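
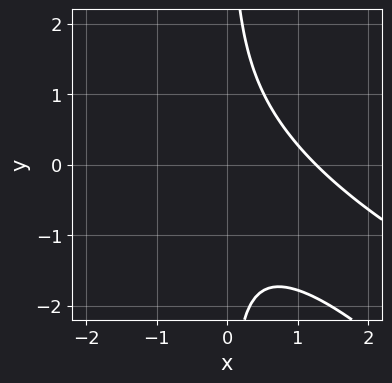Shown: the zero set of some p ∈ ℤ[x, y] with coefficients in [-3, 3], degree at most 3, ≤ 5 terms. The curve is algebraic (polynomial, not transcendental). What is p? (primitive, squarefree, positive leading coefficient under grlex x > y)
(a) The degree is 3 — no degree-2 curve has this shape.
(b) Observable constraints: it misses every integer gridline on the y-axis.
(c) These observations pin down the coefficients.

x^3 + 3*x^2*y + 2*x*y^2 - 2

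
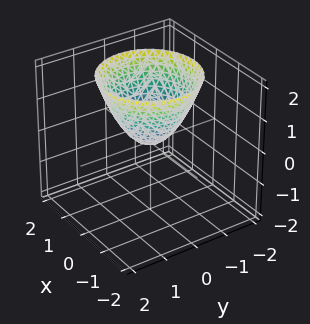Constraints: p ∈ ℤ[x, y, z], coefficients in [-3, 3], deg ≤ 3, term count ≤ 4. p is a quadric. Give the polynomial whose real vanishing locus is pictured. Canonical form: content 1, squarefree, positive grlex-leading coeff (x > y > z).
deg p = 2.
Symmetry: the surface is invariant under rotation about z: p = q(x² + y², z).
Checking where it meets the axes: it meets the y-axis at y = 0 (among the integer gridlines); a circular section at z = 2 has radius between 1 and 2.
These observations pin down the coefficients.

x^2 + y^2 - z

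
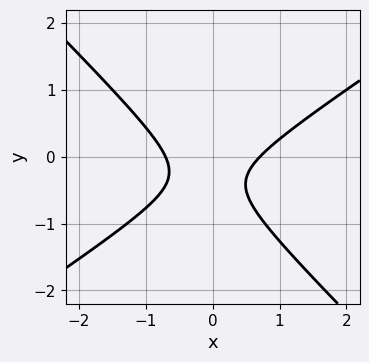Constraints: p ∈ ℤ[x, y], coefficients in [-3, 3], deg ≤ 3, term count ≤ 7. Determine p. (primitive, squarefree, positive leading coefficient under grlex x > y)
First, degree: the shape is more complex than any degree-1 curve, so deg p = 2.
Then, reading off the gridlines: it misses every integer gridline on the y-axis.
Finally, together with the visible shape, these determine p as stated.

2*x^2 - x*y - 3*y^2 - 2*y - 1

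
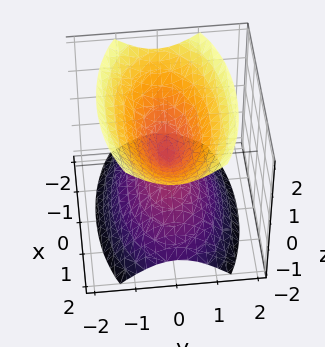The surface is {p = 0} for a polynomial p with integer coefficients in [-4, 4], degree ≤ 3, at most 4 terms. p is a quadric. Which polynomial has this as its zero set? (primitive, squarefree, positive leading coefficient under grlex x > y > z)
1. There are 2 components. They look like related sheets of one shape, so recover p as a whole.
2. deg p = 2. Two nappes meeting at a single point; a quadric.
3. Symmetries: it's symmetric under x → −x, forcing even powers of x; the z ↦ −z reflection is a symmetry, so z appears only in even powers; it's symmetric under y → −y, forcing even powers of y.
4. Observable constraints: it meets the y-axis at y = 0 (among the integer gridlines); it crosses the x-axis at the gridline x = 0; one z-axis crossing is at z = 0.
5. Together with the visible shape, these determine p as stated.

x^2 + 3*y^2 - 2*z^2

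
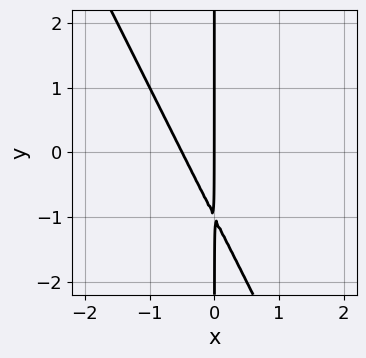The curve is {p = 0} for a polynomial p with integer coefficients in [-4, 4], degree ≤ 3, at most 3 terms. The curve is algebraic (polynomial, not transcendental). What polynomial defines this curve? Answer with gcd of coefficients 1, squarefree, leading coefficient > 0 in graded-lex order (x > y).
2*x^2 + x*y + x

1. The degree is 2 — a generic line meets the curve in up to 2 points.
2. Observable constraints: the visible y-axis segment lies entirely on the curve; one x-axis crossing is at x = 0.
3. These observations pin down the coefficients.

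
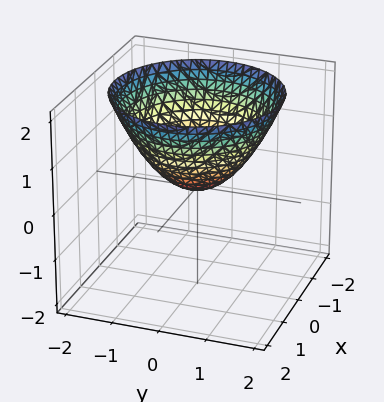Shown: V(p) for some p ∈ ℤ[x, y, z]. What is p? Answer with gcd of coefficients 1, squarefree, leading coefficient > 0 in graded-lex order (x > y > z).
2*x^2 + 2*y^2 - 3*z

1. Degree: a paraboloid; a quadric, so deg p = 2.
2. Symmetries: rotational symmetry about the z-axis ⇒ p depends on x, y only through x² + y².
3. Reading off the gridlines: it crosses the z-axis at the gridline z = 0; it meets the y-axis at y = 0 (among the integer gridlines).
4. Solving for integer coefficients yields p as stated.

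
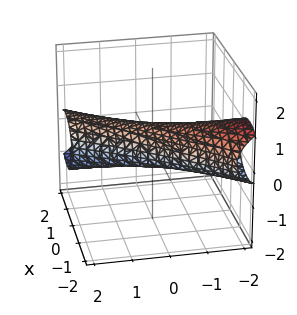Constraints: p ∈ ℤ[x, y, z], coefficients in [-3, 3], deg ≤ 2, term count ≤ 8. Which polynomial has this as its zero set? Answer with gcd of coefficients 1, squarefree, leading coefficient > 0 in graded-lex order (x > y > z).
2*x^2 - 3*x*y + y^2 + y*z + 3*z^2 - 1

1. The degree is 2 — the shape is more complex than any degree-1 surface.
2. Reading off the gridlines: the y-axis gridline crossings are at y ∈ {-1, 1}.
3. These observations pin down the coefficients.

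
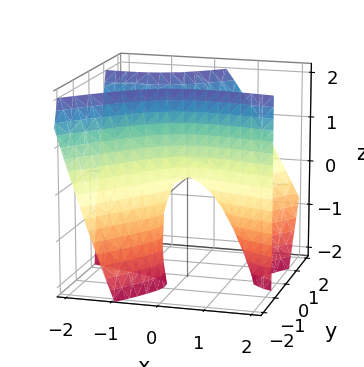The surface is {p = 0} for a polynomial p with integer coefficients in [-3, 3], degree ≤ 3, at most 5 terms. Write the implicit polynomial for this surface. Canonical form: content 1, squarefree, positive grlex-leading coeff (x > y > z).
x^2 + 3*x*y - 3*y^2 + 2*y*z + z

(a) Degree: the shape is more complex than any degree-1 surface, so deg p = 2.
(b) From the axis intercepts and sections: one z-axis crossing is at z = 0; it crosses the y-axis at the gridline y = 0; it crosses the x-axis at the gridline x = 0.
(c) Together with the visible shape, these determine p as stated.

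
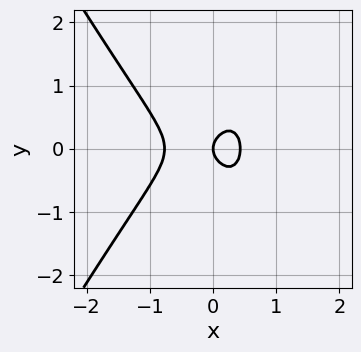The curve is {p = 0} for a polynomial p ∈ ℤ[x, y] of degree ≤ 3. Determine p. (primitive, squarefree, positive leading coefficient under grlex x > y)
(a) Degree: a generic line meets the curve in up to 3 points, so deg p = 3.
(b) Symmetries: the y ↦ −y reflection is a symmetry, so y appears only in even powers.
(c) Observable constraints: it meets the x-axis at x = 0 (among the integer gridlines); one y-axis crossing is at y = 0.
(d) Solving for integer coefficients yields p as stated.

3*x^3 - x*y^2 + x^2 + 2*y^2 - x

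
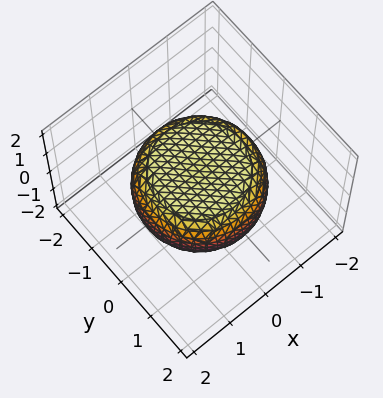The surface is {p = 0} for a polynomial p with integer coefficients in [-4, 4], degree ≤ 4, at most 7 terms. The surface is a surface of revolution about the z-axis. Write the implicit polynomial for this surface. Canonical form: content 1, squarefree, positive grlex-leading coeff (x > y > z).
First, deg p = 4.
Next, symmetries: every cross-section ⟂ z is a circle, so x, y appear only via x² + y².
Next, from the axis intercepts and sections: a circular section at z = 0 has radius between 1 and 2.
Finally, assembling these constraints gives the stated polynomial.

x^4 + 2*x^2*y^2 + y^4 - x^2 - y^2 + 3*z^2 - 2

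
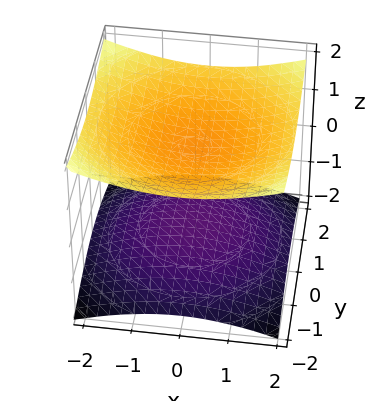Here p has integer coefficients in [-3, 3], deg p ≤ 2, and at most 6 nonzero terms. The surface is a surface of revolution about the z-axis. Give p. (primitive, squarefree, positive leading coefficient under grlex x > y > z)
x^2 + y^2 - 3*z^2 + 3

1. I count 2 distinct pieces. They look like related sheets of one shape, so recover p as a whole.
2. deg p = 2. No degree-1 surface has this shape.
3. Symmetries: every cross-section ⟂ z is a circle, so x, y appear only via x² + y².
4. Reading off the gridlines: no x-intercept at any integer in the box; no y-intercept at any integer in the box; the z-axis gridline crossings are at z ∈ {-1, 1}.
5. These observations pin down the coefficients.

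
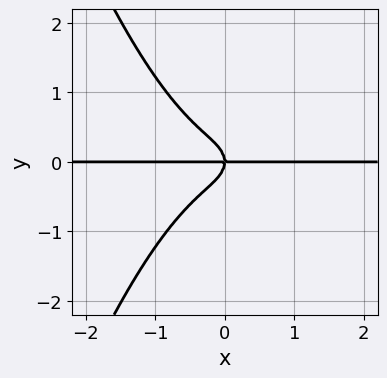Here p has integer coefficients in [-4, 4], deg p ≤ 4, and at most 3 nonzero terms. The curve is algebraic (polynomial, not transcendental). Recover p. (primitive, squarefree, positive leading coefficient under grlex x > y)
(a) deg p = 4. No degree-3 curve has this shape.
(b) From the axis intercepts and sections: every point of the x-axis in the box is on the curve; it crosses the y-axis at the gridline y = 0.
(c) Assembling these constraints gives the stated polynomial.

2*x^3*y + 2*y^3 + x*y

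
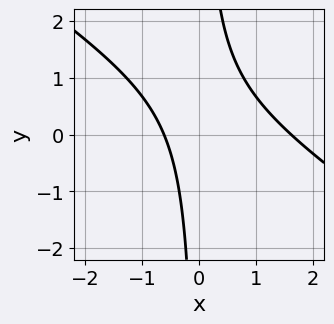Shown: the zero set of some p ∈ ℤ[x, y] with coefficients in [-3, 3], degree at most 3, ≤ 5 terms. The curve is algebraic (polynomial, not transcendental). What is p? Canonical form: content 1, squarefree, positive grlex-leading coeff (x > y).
2*x^2 + 3*x*y - 2*x - 2

Degree: the shape is more complex than any degree-1 curve, so deg p = 2.
Reading off the gridlines: no y-intercept at any integer in the box.
These observations pin down the coefficients.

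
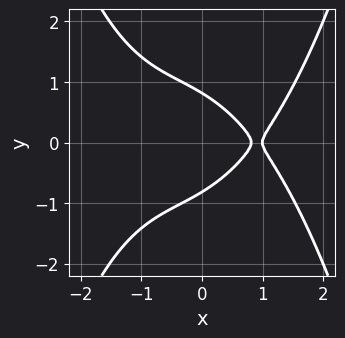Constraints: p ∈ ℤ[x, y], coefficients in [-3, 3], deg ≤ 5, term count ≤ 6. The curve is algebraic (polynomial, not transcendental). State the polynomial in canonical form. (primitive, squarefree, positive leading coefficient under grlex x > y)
x^4 - 3*y^2 - 3*x + 2

First, degree: no degree-3 curve has this shape, so deg p = 4.
Next, symmetries: mirror symmetry y ↦ −y ⇒ only even powers of y.
Next, from the axis intercepts and sections: one x-axis crossing is at x = 1.
Finally, fitting integer coefficients to these (and the overall shape) gives p.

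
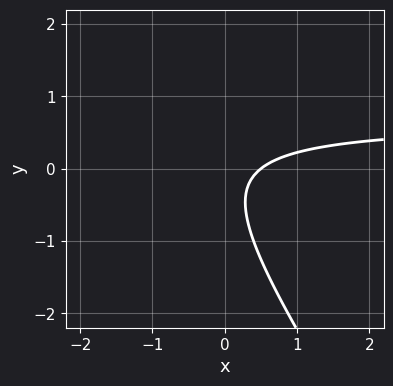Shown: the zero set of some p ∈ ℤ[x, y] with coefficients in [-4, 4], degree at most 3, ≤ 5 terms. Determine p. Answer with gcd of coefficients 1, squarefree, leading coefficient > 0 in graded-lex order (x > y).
Degree: a generic line meets the curve in up to 2 points, so deg p = 2.
Observable constraints: the curve avoids every integer y-axis point in the box.
Fitting integer coefficients to these (and the overall shape) gives p.

3*x*y + 2*y^2 - 2*x + y + 1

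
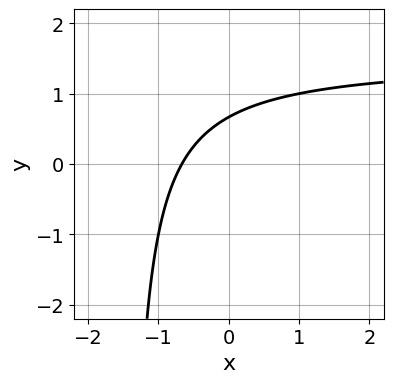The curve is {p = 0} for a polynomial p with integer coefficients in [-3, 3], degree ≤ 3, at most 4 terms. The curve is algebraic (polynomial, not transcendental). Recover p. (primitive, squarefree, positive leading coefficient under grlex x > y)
2*x*y - 3*x + 3*y - 2

1. deg p = 2. The shape is more complex than any degree-1 curve.
2. Putting this together gives p.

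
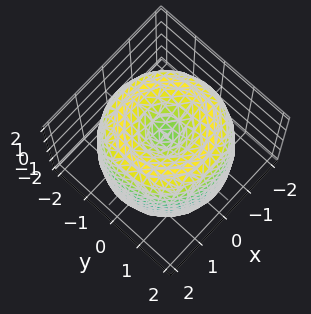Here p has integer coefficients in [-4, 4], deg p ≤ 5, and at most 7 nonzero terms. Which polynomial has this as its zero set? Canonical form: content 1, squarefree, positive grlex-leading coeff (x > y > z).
x^4 + 2*x^2*y^2 + y^4 - 3*x^2 - 3*y^2 + z^2 - 1

(a) The degree is 4 — a generic line meets the surface in up to 4 points.
(b) Symmetries: the z-axis is an axis of rotation, so x and y enter only as x² + y².
(c) Against the integer gridlines: the z-axis gridline crossings are at z ∈ {-1, 1}; a circular section at z = -1 has radius between 1 and 2.
(d) Assembling these constraints gives the stated polynomial.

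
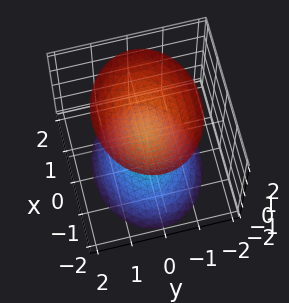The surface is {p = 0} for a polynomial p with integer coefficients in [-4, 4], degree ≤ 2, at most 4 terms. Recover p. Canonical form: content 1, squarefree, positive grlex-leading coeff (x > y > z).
First, I count 2 distinct pieces. They look like related sheets of one shape, so recover p as a whole.
Then, the degree is 2 — two separate bowl-shaped sheets opening away from each other; a quadric.
Then, symmetries: mirror symmetry z ↦ −z ⇒ only even powers of z; it's symmetric under y → −y, forcing even powers of y; it's symmetric under x → −x, forcing even powers of x.
Then, observable constraints: no y-intercept at any integer in the box; no x-intercept at any integer in the box; the z-axis gridline crossings are at z ∈ {-1, 1}.
Finally, these observations pin down the coefficients.

2*x^2 + 3*y^2 - 2*z^2 + 2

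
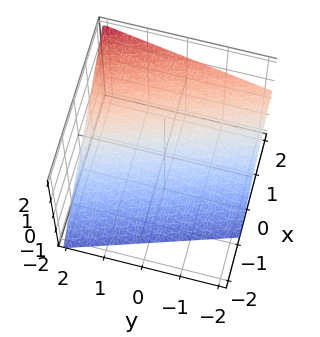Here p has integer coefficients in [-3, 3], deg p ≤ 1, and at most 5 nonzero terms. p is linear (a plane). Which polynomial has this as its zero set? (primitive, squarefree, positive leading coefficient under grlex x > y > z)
3*x + y - 3*z - 2

1. Degree: every cross-section is a straight line — this is a plane, so deg p = 1.
2. Reading off the gridlines: one y-axis crossing is at y = 2.
3. Putting this together gives p.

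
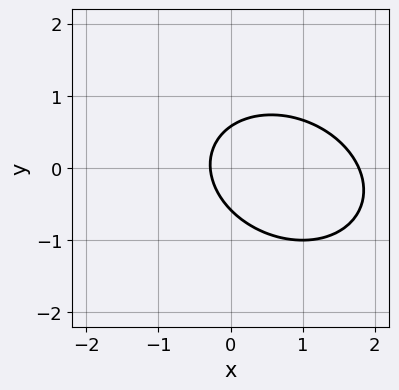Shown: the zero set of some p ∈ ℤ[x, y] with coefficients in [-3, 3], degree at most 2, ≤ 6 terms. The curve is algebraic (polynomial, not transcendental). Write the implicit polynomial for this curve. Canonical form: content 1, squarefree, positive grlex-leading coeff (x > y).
2*x^2 + x*y + 3*y^2 - 3*x - 1

1. deg p = 2. A generic line meets the curve in up to 2 points.
2. Putting this together gives p.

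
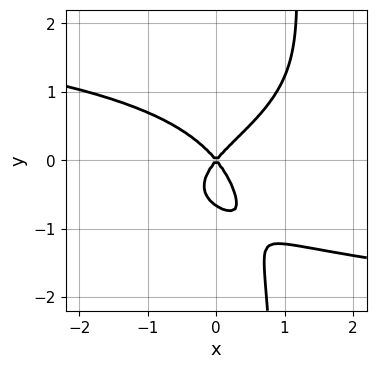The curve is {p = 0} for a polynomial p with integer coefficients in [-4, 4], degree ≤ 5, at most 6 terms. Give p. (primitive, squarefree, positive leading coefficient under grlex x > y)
3*x*y^3 - 3*y^3 + 3*x^2 - 2*y^2

First, deg p = 4.
Next, against the integer gridlines: it crosses the y-axis at the gridline y = 0; it crosses the x-axis at the gridline x = 0.
Finally, together with the visible shape, these determine p as stated.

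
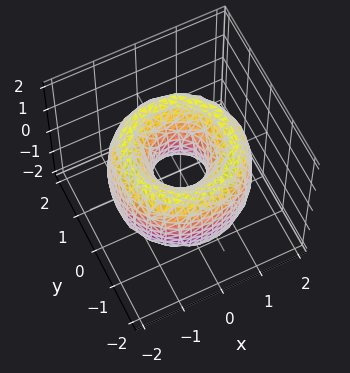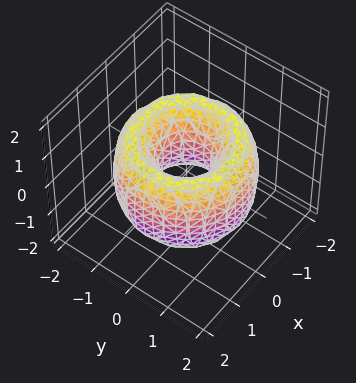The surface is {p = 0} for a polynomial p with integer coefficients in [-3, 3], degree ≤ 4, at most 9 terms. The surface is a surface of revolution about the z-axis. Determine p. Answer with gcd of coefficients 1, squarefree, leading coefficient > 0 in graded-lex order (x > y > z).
x^4 + 2*x^2*y^2 + y^4 - 3*x^2 - 3*y^2 + z^2 + 1

Degree: the shape is more complex than any degree-3 surface, so deg p = 4.
Symmetry: the z-axis is an axis of rotation, so x and y enter only as x² + y².
From the axis intercepts and sections: a circular section at z = 1 has radius exactly 1; no z-intercept at any integer in the box.
Fitting integer coefficients to these (and the overall shape) gives p.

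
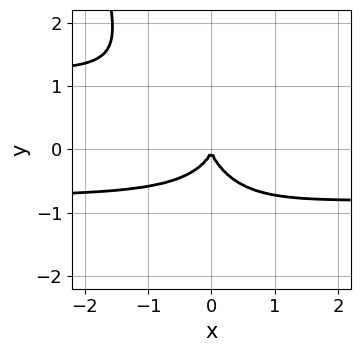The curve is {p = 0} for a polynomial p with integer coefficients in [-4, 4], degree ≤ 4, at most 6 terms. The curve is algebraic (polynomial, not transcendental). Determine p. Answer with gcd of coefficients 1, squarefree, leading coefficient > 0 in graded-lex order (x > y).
First, the degree is 4 — no degree-3 curve has this shape.
Next, from the axis intercepts and sections: it meets the x-axis at x = 0 (among the integer gridlines); it meets the y-axis at y = 0 (among the integer gridlines).
Finally, together with the visible shape, these determine p as stated.

2*x^2*y^2 - x^2*y - x*y^2 - 2*y^3 - 2*x^2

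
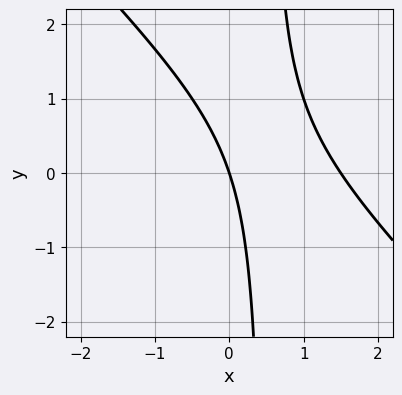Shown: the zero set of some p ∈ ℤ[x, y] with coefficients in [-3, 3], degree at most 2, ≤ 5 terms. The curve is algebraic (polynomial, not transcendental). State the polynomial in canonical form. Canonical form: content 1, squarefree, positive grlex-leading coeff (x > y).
2*x^2 + 2*x*y - 3*x - y

1. deg p = 2. The shape is more complex than any degree-1 curve.
2. Reading off the gridlines: it meets the y-axis at y = 0 (among the integer gridlines); one x-axis crossing is at x = 0.
3. Fitting integer coefficients to these (and the overall shape) gives p.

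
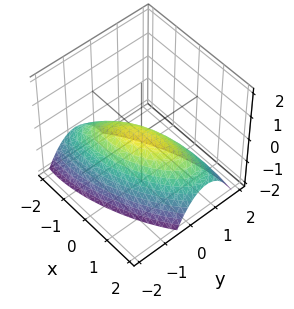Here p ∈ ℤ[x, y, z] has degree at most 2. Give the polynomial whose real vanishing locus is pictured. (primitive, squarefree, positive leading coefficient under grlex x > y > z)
1. Degree: the shape is more complex than any degree-1 surface, so deg p = 2.
2. Observable constraints: one z-axis crossing is at z = 0; it crosses the x-axis at the gridline x = 0; it meets the y-axis at y = 0 (among the integer gridlines).
3. Solving for integer coefficients yields p as stated.

x^2 - 2*x*y + 3*y^2 + 3*z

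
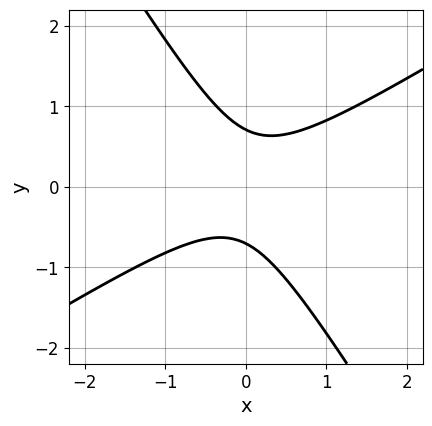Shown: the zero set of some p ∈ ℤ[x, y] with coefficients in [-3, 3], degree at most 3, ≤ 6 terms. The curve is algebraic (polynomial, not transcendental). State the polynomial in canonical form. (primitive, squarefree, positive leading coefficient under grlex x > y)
(a) Degree: no degree-1 curve has this shape, so deg p = 2.
(b) Checking where it meets the axes: it misses every integer gridline on the x-axis.
(c) Together with the visible shape, these determine p as stated.

2*x^2 - 2*x*y - 2*y^2 + 1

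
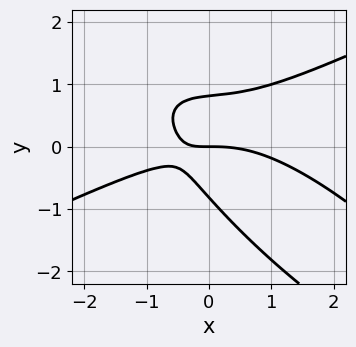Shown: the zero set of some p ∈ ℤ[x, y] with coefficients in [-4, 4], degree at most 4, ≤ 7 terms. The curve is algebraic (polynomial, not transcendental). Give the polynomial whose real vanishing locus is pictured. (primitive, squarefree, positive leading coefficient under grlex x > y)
x^3 - 3*x*y^2 - 3*y^3 + 3*x*y + 2*y

Degree: no degree-2 curve has this shape, so deg p = 3.
From the axis intercepts and sections: it crosses the y-axis at the gridline y = 0; one x-axis crossing is at x = 0.
These observations pin down the coefficients.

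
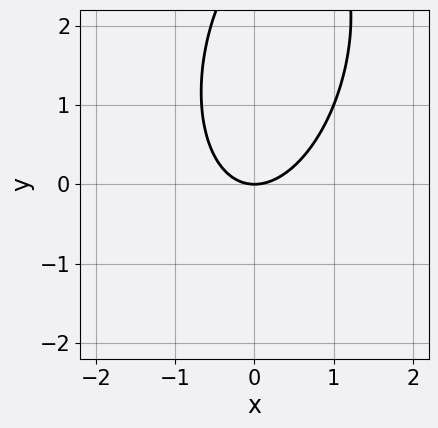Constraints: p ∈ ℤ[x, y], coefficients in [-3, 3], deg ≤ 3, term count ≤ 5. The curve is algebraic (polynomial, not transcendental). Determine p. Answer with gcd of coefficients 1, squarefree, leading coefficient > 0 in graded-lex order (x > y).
3*x^2 - x*y + y^2 - 3*y

(a) Degree: a generic line meets the curve in up to 2 points, so deg p = 2.
(b) Observable constraints: it meets the y-axis at y = 0 (among the integer gridlines); one x-axis crossing is at x = 0.
(c) The integer polynomial consistent with all of this is the stated p.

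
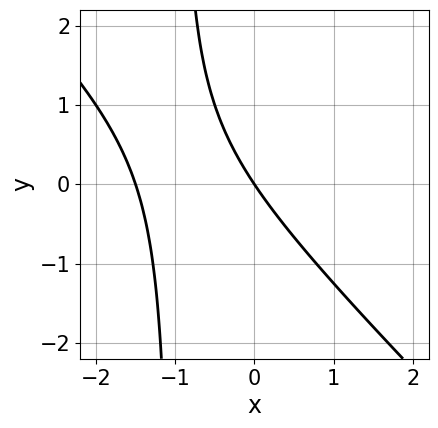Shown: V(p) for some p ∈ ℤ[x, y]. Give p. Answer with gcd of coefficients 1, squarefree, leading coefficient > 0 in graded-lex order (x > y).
(a) The degree is 2 — no degree-1 curve has this shape.
(b) Against the integer gridlines: one y-axis crossing is at y = 0; it meets the x-axis at x = 0 (among the integer gridlines).
(c) Together with the visible shape, these determine p as stated.

2*x^2 + 2*x*y + 3*x + 2*y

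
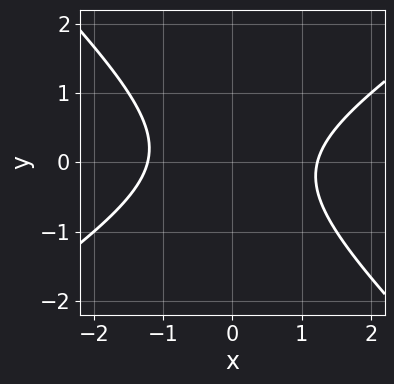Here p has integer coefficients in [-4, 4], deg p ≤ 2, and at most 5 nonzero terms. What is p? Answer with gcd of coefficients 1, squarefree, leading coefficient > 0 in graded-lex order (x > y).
First, the degree is 2 — no degree-1 curve has this shape.
Then, observable constraints: no y-intercept at any integer in the box.
Finally, solving for integer coefficients yields p as stated.

2*x^2 - x*y - 3*y^2 - 3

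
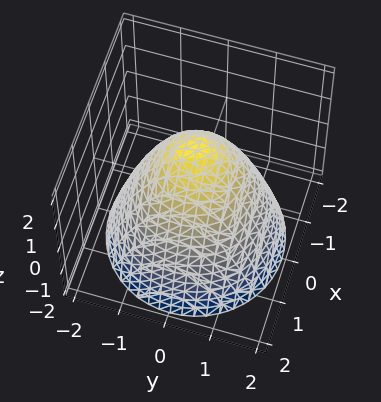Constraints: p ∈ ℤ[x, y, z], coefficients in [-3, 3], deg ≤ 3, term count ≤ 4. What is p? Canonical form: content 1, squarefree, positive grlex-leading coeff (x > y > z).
2*x^2 + 2*y^2 + 2*z - 3

The degree is 2 — no degree-1 surface has this shape.
Symmetries: every cross-section ⟂ z is a circle, so x, y appear only via x² + y².
From the visible intercepts: a circular section at z = 1 has radius between 0 and 1.
Assembling these constraints gives the stated polynomial.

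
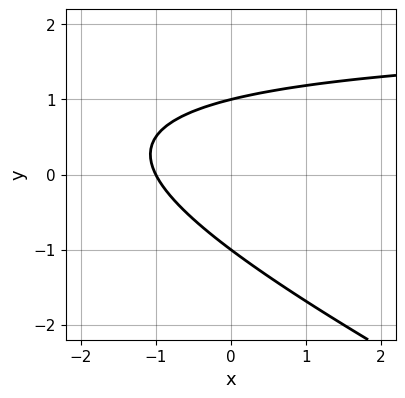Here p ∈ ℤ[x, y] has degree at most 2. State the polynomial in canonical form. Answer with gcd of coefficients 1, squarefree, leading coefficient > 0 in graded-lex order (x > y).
x*y + 2*y^2 - 2*x - 2

First, degree: no degree-1 curve has this shape, so deg p = 2.
Then, observable constraints: the y-axis gridline crossings are at y ∈ {-1, 1}; it meets the x-axis at x = -1 (among the integer gridlines).
Finally, solving for integer coefficients yields p as stated.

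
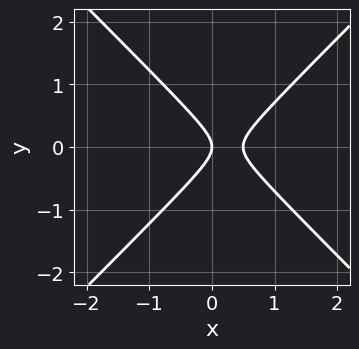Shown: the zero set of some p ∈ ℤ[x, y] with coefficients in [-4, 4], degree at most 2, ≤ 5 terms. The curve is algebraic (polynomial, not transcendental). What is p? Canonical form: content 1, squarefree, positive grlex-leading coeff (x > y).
deg p = 2. A generic line meets the curve in up to 2 points.
Symmetries: it's symmetric under y → −y, forcing even powers of y.
Checking where it meets the axes: one x-axis crossing is at x = 0; it meets the y-axis at y = 0 (among the integer gridlines).
Assembling these constraints gives the stated polynomial.

2*x^2 - 2*y^2 - x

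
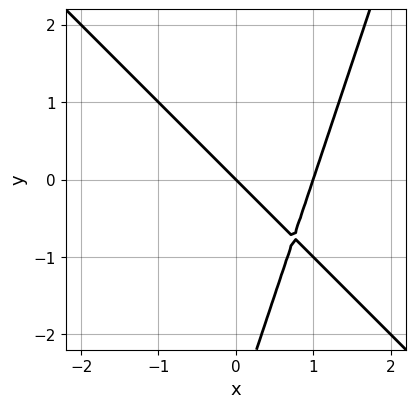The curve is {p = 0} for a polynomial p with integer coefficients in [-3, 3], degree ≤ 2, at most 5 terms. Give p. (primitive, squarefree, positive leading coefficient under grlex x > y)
3*x^2 + 2*x*y - y^2 - 3*x - 3*y

Degree: no degree-1 curve has this shape, so deg p = 2.
From the visible intercepts: among the integer gridlines, it crosses the x-axis at x ∈ {0, 1}; it crosses the y-axis at the gridline y = 0.
Matching integer coefficients to the picture gives p.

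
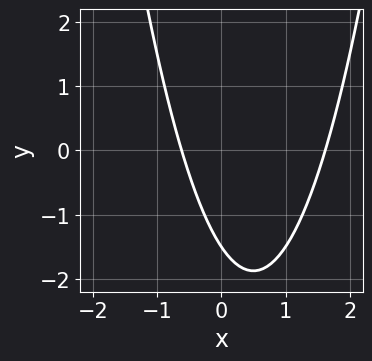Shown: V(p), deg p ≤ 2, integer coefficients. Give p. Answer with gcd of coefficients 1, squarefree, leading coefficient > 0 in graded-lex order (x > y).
3*x^2 - 3*x - 2*y - 3

First, degree: no degree-1 curve has this shape, so deg p = 2.
Finally, putting this together gives p.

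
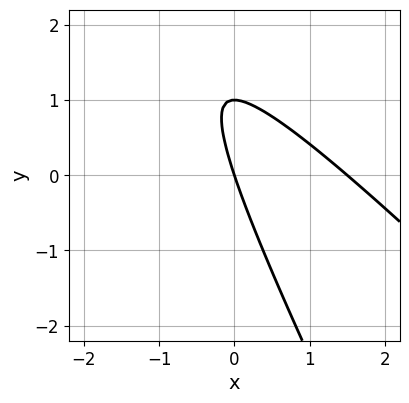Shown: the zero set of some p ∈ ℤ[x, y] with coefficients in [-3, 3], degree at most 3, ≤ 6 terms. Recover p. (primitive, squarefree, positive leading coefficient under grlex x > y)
Degree: the shape is more complex than any degree-1 curve, so deg p = 2.
Checking where it meets the axes: among the integer gridlines, it crosses the y-axis at y ∈ {0, 1}; it meets the x-axis at x = 0 (among the integer gridlines).
Solving for integer coefficients yields p as stated.

2*x^2 + 3*x*y + y^2 - 3*x - y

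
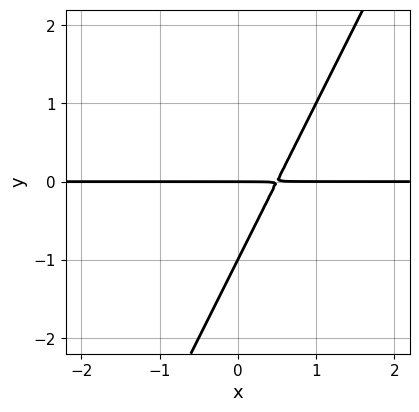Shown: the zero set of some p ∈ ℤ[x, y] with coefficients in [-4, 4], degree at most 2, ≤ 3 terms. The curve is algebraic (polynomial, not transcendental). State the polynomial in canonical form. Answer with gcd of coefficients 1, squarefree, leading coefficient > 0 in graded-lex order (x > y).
First, the degree is 2 — no degree-1 curve has this shape.
Next, reading off the gridlines: every point of the x-axis in the box is on the curve; among the integer gridlines, it crosses the y-axis at y ∈ {-1, 0}.
Finally, fitting integer coefficients to these (and the overall shape) gives p.

2*x*y - y^2 - y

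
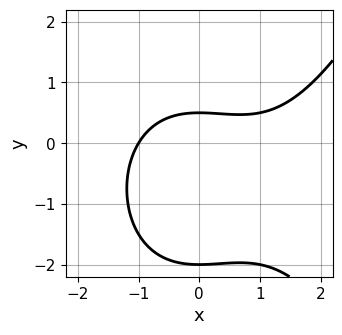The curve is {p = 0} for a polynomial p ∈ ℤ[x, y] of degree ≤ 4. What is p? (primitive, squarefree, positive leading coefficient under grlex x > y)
x^3 - x^2 - 2*y^2 - 3*y + 2

1. deg p = 3. The shape is more complex than any degree-2 curve.
2. Observable constraints: it crosses the y-axis at the gridline y = -2; it meets the x-axis at x = -1 (among the integer gridlines).
3. Fitting integer coefficients to these (and the overall shape) gives p.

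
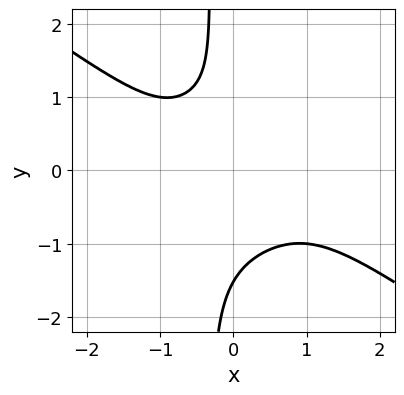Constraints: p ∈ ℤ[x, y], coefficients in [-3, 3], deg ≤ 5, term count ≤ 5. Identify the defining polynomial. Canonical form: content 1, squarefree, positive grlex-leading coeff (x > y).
x^4 + 3*x*y^3 + y^3 - y + 2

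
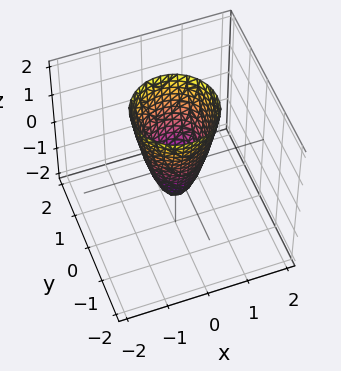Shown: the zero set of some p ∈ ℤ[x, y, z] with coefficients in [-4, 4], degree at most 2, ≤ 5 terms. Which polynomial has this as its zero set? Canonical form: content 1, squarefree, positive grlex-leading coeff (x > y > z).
3*x^2 + 3*y^2 - z - 1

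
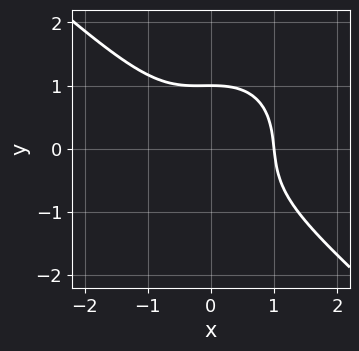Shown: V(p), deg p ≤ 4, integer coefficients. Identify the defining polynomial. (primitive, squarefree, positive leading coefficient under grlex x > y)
1. The degree is 3 — a generic line meets the curve in up to 3 points.
2. From the visible intercepts: it crosses the y-axis at the gridline y = 1; it meets the x-axis at x = 1 (among the integer gridlines).
3. Matching integer coefficients to the picture gives p.

3*x^3 + x^2*y + 3*y^3 - 3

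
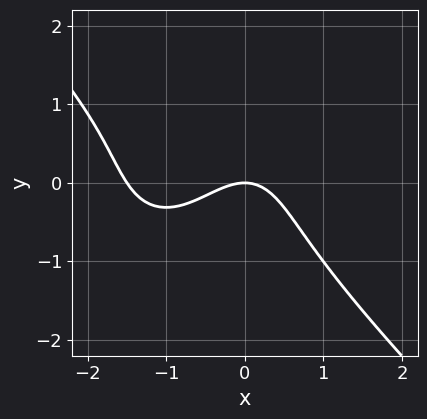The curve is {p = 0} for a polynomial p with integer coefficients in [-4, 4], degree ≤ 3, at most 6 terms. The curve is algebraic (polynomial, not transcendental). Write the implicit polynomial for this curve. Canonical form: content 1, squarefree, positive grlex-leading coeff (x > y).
First, the degree is 3 — a generic line meets the curve in up to 3 points.
Then, observable constraints: it meets the y-axis at y = 0 (among the integer gridlines); it crosses the x-axis at the gridline x = 0.
Finally, fitting integer coefficients to these (and the overall shape) gives p.

2*x^3 + 2*y^3 + 3*x^2 + 3*y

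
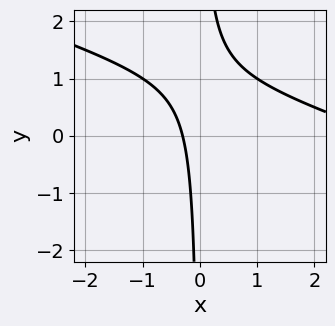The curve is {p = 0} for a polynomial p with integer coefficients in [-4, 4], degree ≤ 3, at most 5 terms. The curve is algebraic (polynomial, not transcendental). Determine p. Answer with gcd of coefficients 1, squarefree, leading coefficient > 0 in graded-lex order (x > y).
First, degree: no degree-1 curve has this shape, so deg p = 2.
Then, observable constraints: no y-intercept at any integer in the box.
Finally, these observations pin down the coefficients.

x^2 + 3*x*y - 3*x - 1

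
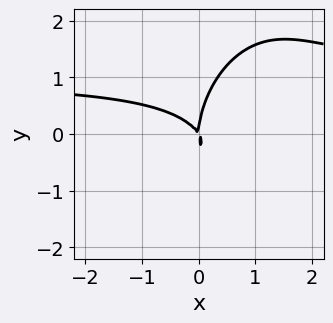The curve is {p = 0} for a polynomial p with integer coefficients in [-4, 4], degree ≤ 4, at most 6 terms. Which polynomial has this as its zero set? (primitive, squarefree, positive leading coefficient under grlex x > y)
3*x^2*y - x*y^2 + y^3 - 3*x^2 - 2*x*y

1. deg p = 3. A generic line meets the curve in up to 3 points.
2. From the axis intercepts and sections: it crosses the y-axis at the gridline y = 0; one x-axis crossing is at x = 0.
3. Together with the visible shape, these determine p as stated.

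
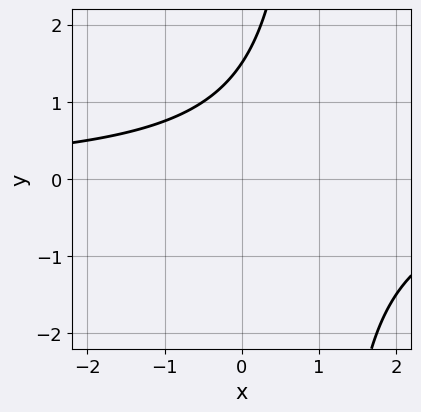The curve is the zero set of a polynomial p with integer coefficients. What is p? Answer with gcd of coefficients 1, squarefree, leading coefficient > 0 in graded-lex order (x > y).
2*x*y - 2*y + 3

(a) The degree is 2 — no degree-1 curve has this shape.
(b) Checking where it meets the axes: the curve avoids every integer x-axis point in the box.
(c) Putting this together gives p.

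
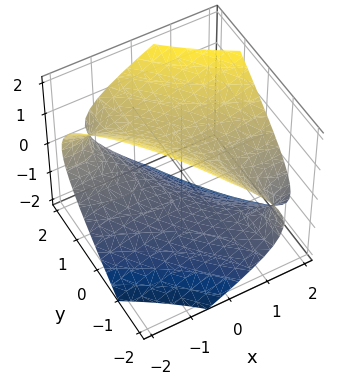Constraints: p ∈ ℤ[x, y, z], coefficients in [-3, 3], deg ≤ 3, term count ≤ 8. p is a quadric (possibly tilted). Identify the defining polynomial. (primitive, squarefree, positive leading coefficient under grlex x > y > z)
x^2 + 3*x*y - x*z + y^2 - 2*z^2 + 2

1. deg p = 2. A generic line meets the surface in up to 2 points.
2. From the visible intercepts: the surface avoids every integer x-axis point in the box; the z-axis gridline crossings are at z ∈ {-1, 1}; the surface avoids every integer y-axis point in the box.
3. Fitting integer coefficients to these (and the overall shape) gives p.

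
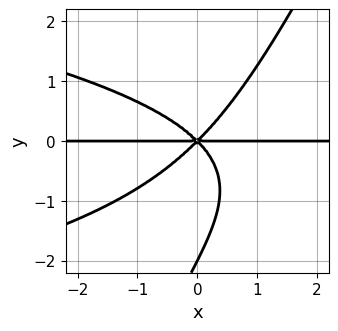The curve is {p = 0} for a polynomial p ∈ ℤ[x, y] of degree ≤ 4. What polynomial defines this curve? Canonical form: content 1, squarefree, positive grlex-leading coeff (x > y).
First, deg p = 4. The shape is more complex than any degree-3 curve.
Then, from the visible intercepts: among the integer gridlines, it crosses the y-axis at y ∈ {-2, 0}; every point of the x-axis in the box is on the curve.
Finally, the integer polynomial consistent with all of this is the stated p.

2*x*y^3 - y^4 + 2*x^2*y - 2*y^3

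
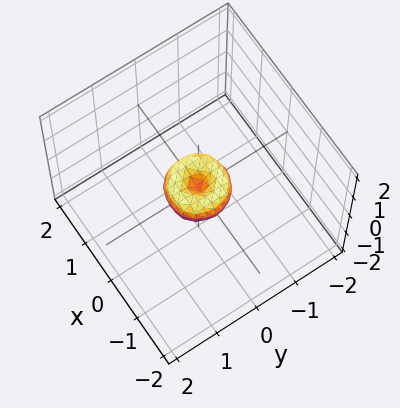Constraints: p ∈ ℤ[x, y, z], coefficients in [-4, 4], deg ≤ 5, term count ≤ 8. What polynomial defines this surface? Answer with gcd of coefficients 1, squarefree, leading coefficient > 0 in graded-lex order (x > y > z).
2*x^4 + 4*x^2*y^2 + 2*y^4 - x^2 - y^2 + z^2

First, degree: the shape is more complex than any degree-3 surface, so deg p = 4.
Next, symmetries: rotational symmetry about the z-axis ⇒ p depends on x, y only through x² + y².
Then, against the integer gridlines: it meets the z-axis at z = 0 (among the integer gridlines); a circular section at z = 0 has radius between 0 and 1; it meets the y-axis at y = 0 (among the integer gridlines); it crosses the x-axis at the gridline x = 0.
Finally, together with the visible shape, these determine p as stated.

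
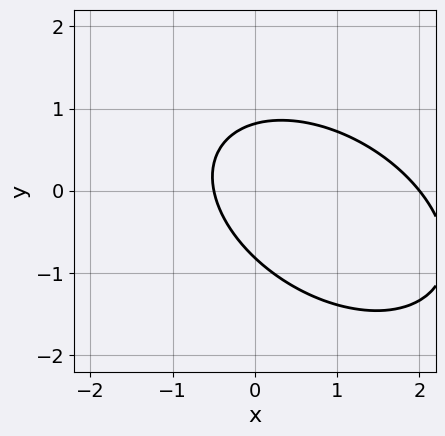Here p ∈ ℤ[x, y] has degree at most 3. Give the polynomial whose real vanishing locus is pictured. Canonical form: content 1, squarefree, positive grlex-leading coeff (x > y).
First, degree: the shape is more complex than any degree-1 curve, so deg p = 2.
Then, from the visible intercepts: one x-axis crossing is at x = 2.
Finally, together with the visible shape, these determine p as stated.

2*x^2 + 2*x*y + 3*y^2 - 3*x - 2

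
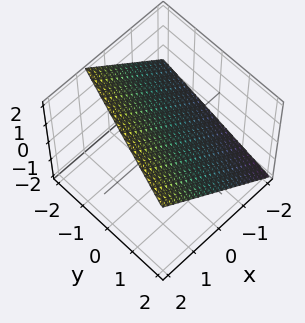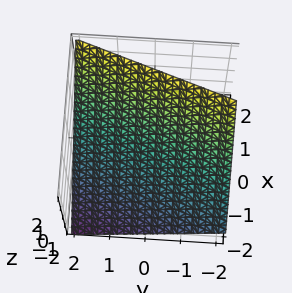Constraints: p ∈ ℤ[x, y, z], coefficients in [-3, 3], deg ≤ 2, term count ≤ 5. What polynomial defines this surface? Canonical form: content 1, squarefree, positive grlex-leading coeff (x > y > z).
3*x - y - 3*z + 2

1. Degree: the surface is flat (a plane), so deg p = 1.
2. Against the integer gridlines: one y-axis crossing is at y = 2.
3. The integer polynomial consistent with all of this is the stated p.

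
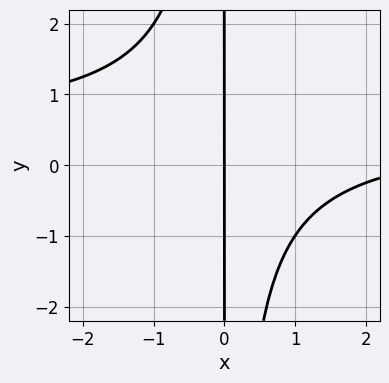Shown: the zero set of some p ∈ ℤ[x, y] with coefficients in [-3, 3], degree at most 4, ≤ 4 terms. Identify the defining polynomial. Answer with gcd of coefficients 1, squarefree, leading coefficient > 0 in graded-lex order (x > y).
2*x^2*y - x^2 + 3*x

deg p = 3. No degree-2 curve has this shape.
Checking where it meets the axes: it meets the x-axis at x = 0 (among the integer gridlines); every point of the y-axis in the box is on the curve.
Fitting integer coefficients to these (and the overall shape) gives p.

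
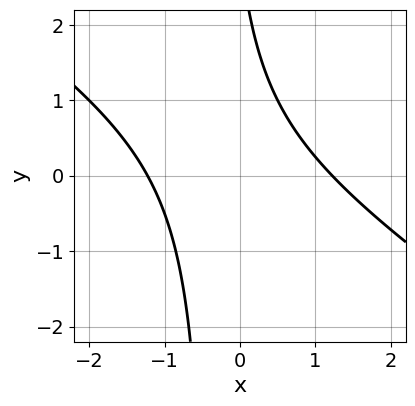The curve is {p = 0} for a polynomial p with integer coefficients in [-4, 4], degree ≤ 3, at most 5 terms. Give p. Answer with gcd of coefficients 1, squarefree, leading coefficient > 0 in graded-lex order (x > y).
(a) deg p = 2.
(b) Checking where it meets the axes: no y-intercept at any integer in the box.
(c) Together with the visible shape, these determine p as stated.

2*x^2 + 3*x*y + y - 3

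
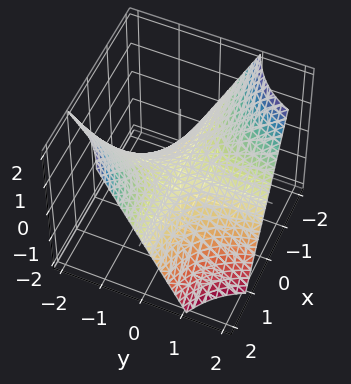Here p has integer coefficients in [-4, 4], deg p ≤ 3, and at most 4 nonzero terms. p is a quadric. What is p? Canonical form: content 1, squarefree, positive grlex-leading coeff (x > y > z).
deg p = 2. A hyperbolic paraboloid; a quadric.
Observable constraints: the visible x-axis segment lies entirely on the surface; one z-axis crossing is at z = 0.
Assembling these constraints gives the stated polynomial. Check: (0, 1, 0) on the y-axis lies on the surface, and p(0, 1, 0) = 0. ✓

x*y + z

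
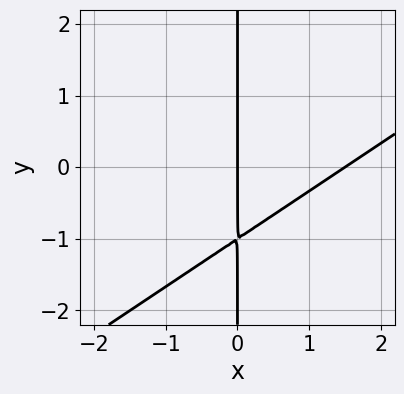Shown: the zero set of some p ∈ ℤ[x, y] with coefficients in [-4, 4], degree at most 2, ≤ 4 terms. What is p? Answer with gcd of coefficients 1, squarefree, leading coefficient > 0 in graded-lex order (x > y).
2*x^2 - 3*x*y - 3*x

1. deg p = 2.
2. Reading off the gridlines: every point of the y-axis in the box is on the curve; it meets the x-axis at x = 0 (among the integer gridlines).
3. These observations pin down the coefficients.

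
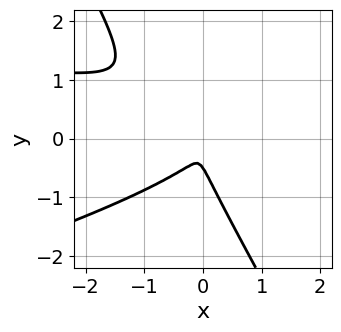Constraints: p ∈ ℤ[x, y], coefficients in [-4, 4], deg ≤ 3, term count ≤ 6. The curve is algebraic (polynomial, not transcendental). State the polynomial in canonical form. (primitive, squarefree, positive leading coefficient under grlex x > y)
(a) The degree is 3 — the shape is more complex than any degree-2 curve.
(b) Solving for integer coefficients yields p as stated.

x^2*y - 3*x*y^2 - 2*y^3 - 2*x^2 - y^2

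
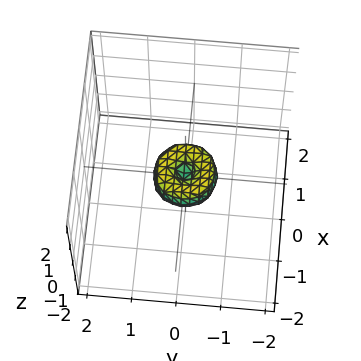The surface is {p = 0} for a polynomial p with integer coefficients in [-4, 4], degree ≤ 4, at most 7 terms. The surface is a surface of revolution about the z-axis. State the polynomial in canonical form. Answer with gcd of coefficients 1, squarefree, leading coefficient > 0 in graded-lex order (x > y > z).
1. Degree: the shape is more complex than any degree-3 surface, so deg p = 4.
2. Symmetries: the z-axis is an axis of rotation, so x and y enter only as x² + y².
3. Observable constraints: one z-axis crossing is at z = 0; a circular section at z = 0 has radius between 0 and 1; it crosses the x-axis at the gridline x = 0; one y-axis crossing is at y = 0.
4. Solving for integer coefficients yields p as stated.

2*x^4 + 4*x^2*y^2 + 2*y^4 - x^2 - y^2 + z^2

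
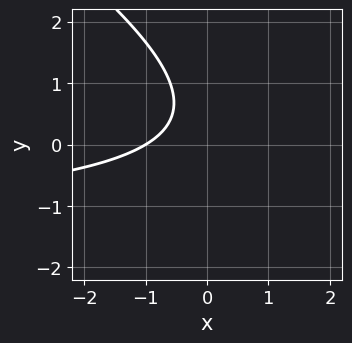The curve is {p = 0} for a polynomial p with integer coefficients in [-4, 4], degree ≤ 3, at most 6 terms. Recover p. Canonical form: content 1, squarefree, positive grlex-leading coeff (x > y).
2*x*y + 3*y^2 + 3*x - 3*y + 3

1. deg p = 2.
2. Against the integer gridlines: it misses every integer gridline on the y-axis; it crosses the x-axis at the gridline x = -1.
3. Matching integer coefficients to the picture gives p.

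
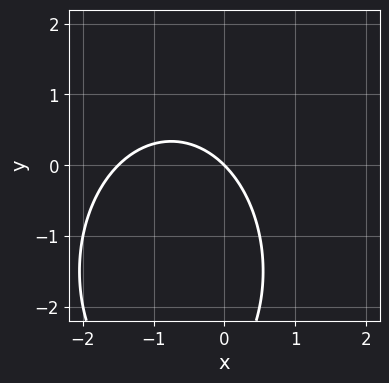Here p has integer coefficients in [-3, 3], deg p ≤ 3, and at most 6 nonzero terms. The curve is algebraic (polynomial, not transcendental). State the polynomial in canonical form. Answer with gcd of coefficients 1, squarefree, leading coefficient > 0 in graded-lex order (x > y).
2*x^2 + y^2 + 3*x + 3*y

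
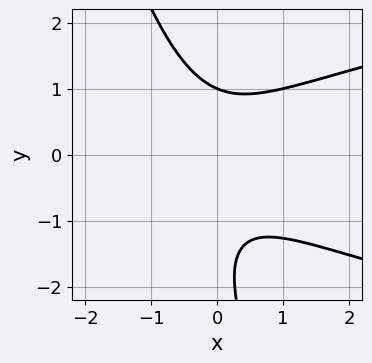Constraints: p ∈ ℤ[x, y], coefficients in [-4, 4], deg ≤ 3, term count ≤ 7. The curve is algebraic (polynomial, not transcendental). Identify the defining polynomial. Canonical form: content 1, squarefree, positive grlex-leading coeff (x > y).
3*x*y^2 + y^3 - 3*x^2 + 2*y^2 - 3

1. The degree is 3 — no degree-2 curve has this shape.
2. Observable constraints: it meets the y-axis at y = 1 (among the integer gridlines); the curve avoids every integer x-axis point in the box.
3. Together with the visible shape, these determine p as stated.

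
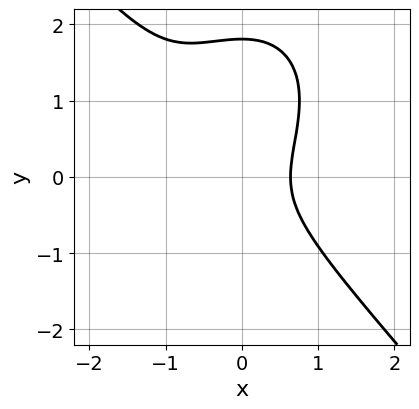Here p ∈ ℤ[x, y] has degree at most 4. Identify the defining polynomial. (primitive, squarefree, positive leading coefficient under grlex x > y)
deg p = 3.
Solving for integer coefficients yields p as stated.

3*x^3 + 2*y^3 + 3*x^2 - 3*y^2 - 2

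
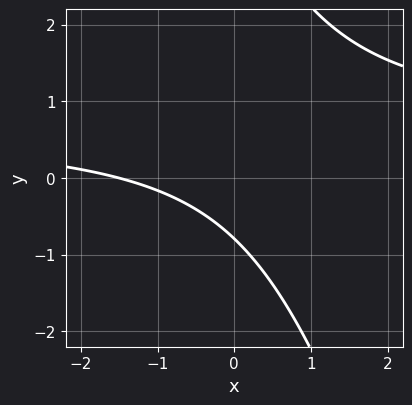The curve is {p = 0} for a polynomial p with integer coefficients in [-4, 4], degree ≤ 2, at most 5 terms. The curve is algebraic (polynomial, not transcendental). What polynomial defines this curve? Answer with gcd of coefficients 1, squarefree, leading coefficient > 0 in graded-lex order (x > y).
(a) deg p = 2. A generic line meets the curve in up to 2 points.
(b) Solving for integer coefficients yields p as stated.

3*x*y + y^2 - 2*x - 3*y - 3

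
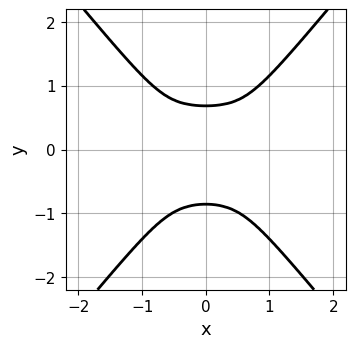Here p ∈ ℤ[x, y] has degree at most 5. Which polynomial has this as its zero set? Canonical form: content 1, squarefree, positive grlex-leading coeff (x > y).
2*x^4 + 3*x^2*y^2 - 3*y^4 - y^3 + 1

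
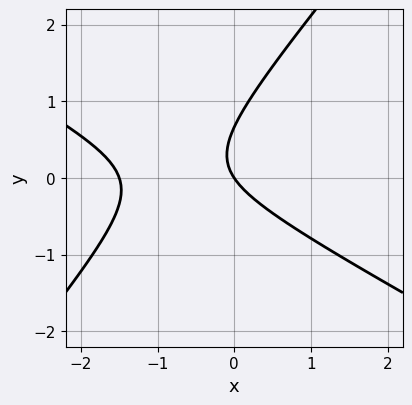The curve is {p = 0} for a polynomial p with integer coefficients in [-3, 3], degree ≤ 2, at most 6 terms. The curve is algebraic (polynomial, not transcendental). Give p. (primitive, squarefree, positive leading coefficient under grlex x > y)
2*x^2 + 2*x*y - 3*y^2 + 3*x + 2*y

1. Degree: no degree-1 curve has this shape, so deg p = 2.
2. Observable constraints: one y-axis crossing is at y = 0; it meets the x-axis at x = 0 (among the integer gridlines).
3. The integer polynomial consistent with all of this is the stated p.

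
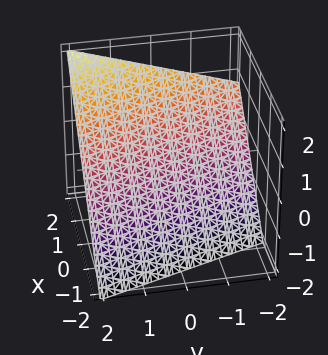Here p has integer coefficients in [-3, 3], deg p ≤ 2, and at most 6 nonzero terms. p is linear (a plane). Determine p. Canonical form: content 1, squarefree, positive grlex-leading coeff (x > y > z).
3*x + y - 3*z - 2

(a) The degree is 1 — the surface is flat (a plane).
(b) Reading off the gridlines: it crosses the y-axis at the gridline y = 2.
(c) Solving for integer coefficients yields p as stated.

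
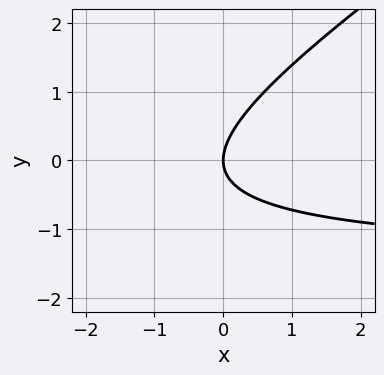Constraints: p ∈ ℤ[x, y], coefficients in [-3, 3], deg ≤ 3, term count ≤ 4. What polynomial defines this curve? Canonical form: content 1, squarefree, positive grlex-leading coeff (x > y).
1. The degree is 2 — the shape is more complex than any degree-1 curve.
2. From the axis intercepts and sections: it meets the x-axis at x = 0 (among the integer gridlines); it meets the y-axis at y = 0 (among the integer gridlines).
3. Fitting integer coefficients to these (and the overall shape) gives p.

2*x*y - 3*y^2 + 3*x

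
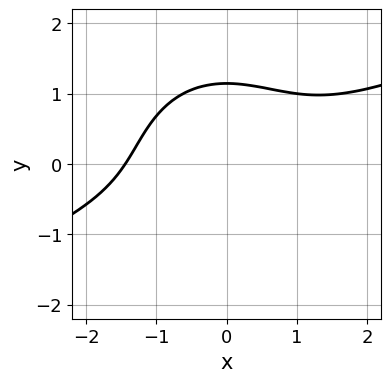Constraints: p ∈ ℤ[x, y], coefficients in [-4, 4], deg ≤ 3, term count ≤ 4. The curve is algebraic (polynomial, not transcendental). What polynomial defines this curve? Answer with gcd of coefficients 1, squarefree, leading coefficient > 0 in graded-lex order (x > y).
x^3 - 2*x^2*y - 2*y^3 + 3

1. deg p = 3. No degree-2 curve has this shape.
2. Solving for integer coefficients yields p as stated.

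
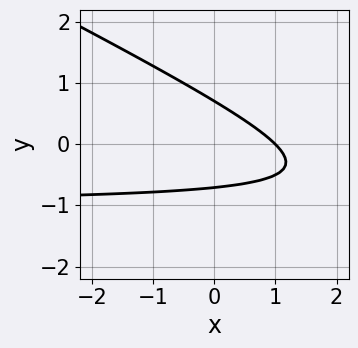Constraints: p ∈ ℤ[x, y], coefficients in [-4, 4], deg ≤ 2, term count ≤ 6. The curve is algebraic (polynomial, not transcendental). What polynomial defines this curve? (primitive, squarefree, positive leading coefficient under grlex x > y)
1. Degree: no degree-1 curve has this shape, so deg p = 2.
2. Reading off the gridlines: it meets the x-axis at x = 1 (among the integer gridlines).
3. Together with the visible shape, these determine p as stated.

x*y + 2*y^2 + x - 1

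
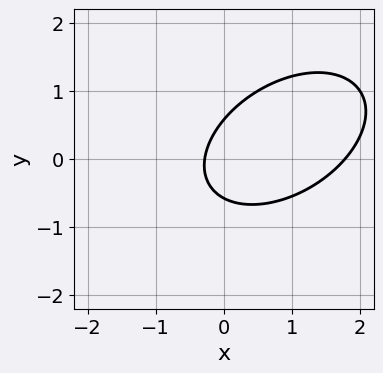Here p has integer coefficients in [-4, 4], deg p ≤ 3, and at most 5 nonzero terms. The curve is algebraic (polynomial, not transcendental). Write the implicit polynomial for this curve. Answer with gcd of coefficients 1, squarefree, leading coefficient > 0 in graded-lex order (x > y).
(a) deg p = 2.
(b) The integer polynomial consistent with all of this is the stated p.

2*x^2 - 2*x*y + 3*y^2 - 3*x - 1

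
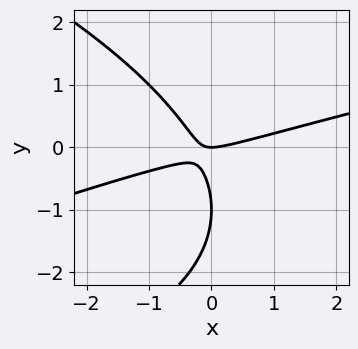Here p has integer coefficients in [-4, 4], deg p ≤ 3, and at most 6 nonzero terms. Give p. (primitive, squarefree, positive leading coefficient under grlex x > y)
1. Degree: the shape is more complex than any degree-2 curve, so deg p = 3.
2. Checking where it meets the axes: the y-axis gridline crossings are at y ∈ {-1, 0}; it crosses the x-axis at the gridline x = 0.
3. Fitting integer coefficients to these (and the overall shape) gives p.

y^3 - x^2 + 3*x*y + 2*y^2 + y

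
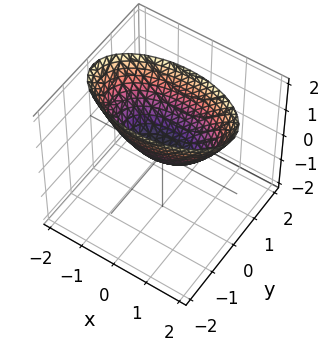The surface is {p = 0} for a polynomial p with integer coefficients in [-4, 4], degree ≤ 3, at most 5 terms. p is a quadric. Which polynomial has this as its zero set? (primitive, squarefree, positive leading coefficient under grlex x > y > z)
1. The degree is 2 — a paraboloid; a quadric.
2. Symmetries: it's symmetric under y → −y, forcing even powers of y; mirror symmetry x ↦ −x ⇒ only even powers of x.
3. Reading off the gridlines: it meets the x-axis at x = 0 (among the integer gridlines); it meets the z-axis at z = 0 (among the integer gridlines); it crosses the y-axis at the gridline y = 0.
4. Matching integer coefficients to the picture gives p.

x^2 + 3*y^2 - 2*z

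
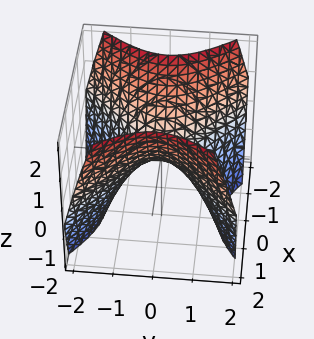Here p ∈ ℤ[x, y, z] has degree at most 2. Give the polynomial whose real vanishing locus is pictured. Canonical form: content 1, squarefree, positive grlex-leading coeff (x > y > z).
x^2 - y^2 - z

1. deg p = 2.
2. Symmetries: mirror symmetry x ↦ −x ⇒ only even powers of x; mirror symmetry y ↦ −y ⇒ only even powers of y.
3. From the axis intercepts and sections: it crosses the y-axis at the gridline y = 0; it meets the z-axis at z = 0 (among the integer gridlines); it meets the x-axis at x = 0 (among the integer gridlines).
4. Solving for integer coefficients yields p as stated.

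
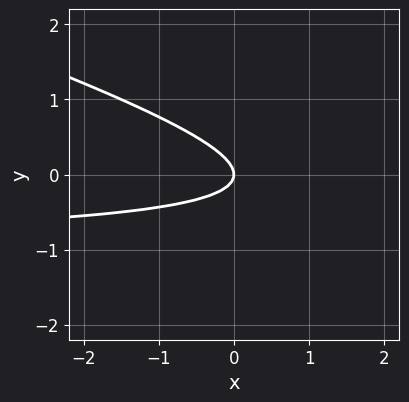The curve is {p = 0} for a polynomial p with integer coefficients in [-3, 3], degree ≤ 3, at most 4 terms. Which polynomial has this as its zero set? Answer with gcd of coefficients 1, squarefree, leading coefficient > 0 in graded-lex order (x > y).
x*y + 3*y^2 + x

1. deg p = 2.
2. Checking where it meets the axes: it crosses the x-axis at the gridline x = 0; it meets the y-axis at y = 0 (among the integer gridlines).
3. Fitting integer coefficients to these (and the overall shape) gives p.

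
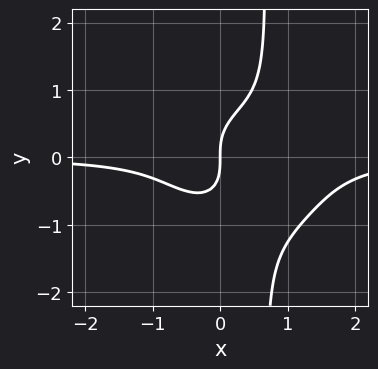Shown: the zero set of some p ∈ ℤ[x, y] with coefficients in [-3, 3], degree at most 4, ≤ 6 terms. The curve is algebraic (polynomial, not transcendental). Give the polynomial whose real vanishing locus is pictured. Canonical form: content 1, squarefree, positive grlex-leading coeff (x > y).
3*x^3*y + 3*x*y^3 - 3*x^2*y - 2*y^3 + 2*x

(a) deg p = 4. No degree-3 curve has this shape.
(b) Checking where it meets the axes: one x-axis crossing is at x = 0; one y-axis crossing is at y = 0.
(c) Matching integer coefficients to the picture gives p.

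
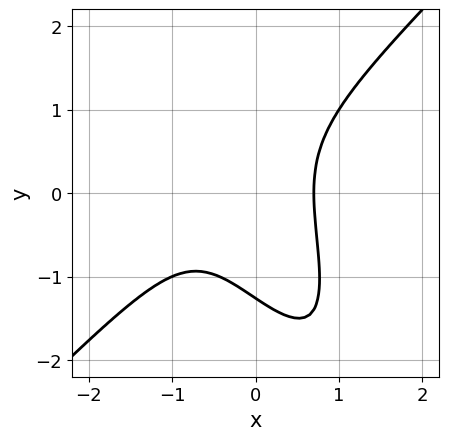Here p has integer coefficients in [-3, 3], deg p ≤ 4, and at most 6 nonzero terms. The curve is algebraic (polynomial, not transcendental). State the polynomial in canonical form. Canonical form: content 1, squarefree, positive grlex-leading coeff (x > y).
3*x^3 - 2*x*y^2 - y^3 + 2*x^2 - 2

(a) The degree is 3 — no degree-2 curve has this shape.
(b) Solving for integer coefficients yields p as stated.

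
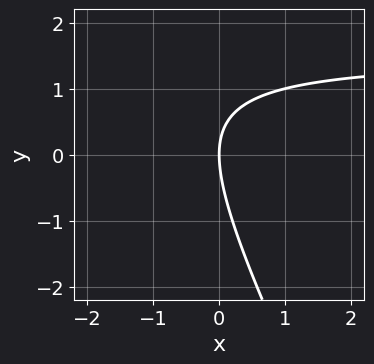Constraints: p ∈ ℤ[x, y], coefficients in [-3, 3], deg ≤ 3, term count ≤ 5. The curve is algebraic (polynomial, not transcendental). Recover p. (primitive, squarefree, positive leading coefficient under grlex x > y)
(a) Degree: the shape is more complex than any degree-1 curve, so deg p = 2.
(b) Against the integer gridlines: it crosses the y-axis at the gridline y = 0; one x-axis crossing is at x = 0.
(c) These observations pin down the coefficients.

2*x*y + y^2 - 3*x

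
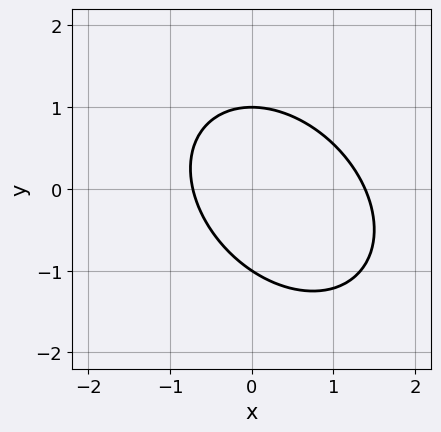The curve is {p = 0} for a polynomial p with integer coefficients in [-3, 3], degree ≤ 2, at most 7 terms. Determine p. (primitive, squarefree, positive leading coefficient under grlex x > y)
3*x^2 + 2*x*y + 3*y^2 - 2*x - 3

(a) deg p = 2. The shape is more complex than any degree-1 curve.
(b) From the visible intercepts: among the integer gridlines, it crosses the y-axis at y ∈ {-1, 1}.
(c) Putting this together gives p.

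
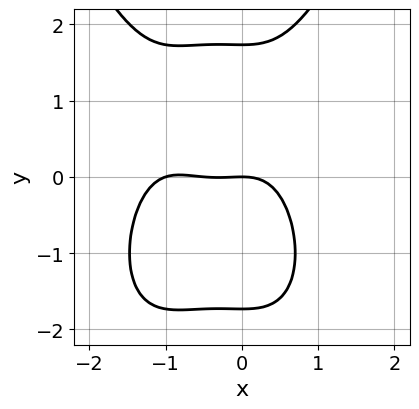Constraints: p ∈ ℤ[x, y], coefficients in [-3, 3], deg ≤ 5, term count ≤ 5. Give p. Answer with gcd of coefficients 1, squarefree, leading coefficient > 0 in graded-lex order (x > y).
2*x^4 + 3*x^3 - y^3 + x^2 + 3*y

(a) The degree is 4 — a generic line meets the curve in up to 4 points.
(b) Checking where it meets the axes: one y-axis crossing is at y = 0; among the integer gridlines, it crosses the x-axis at x ∈ {-1, 0}.
(c) Together with the visible shape, these determine p as stated.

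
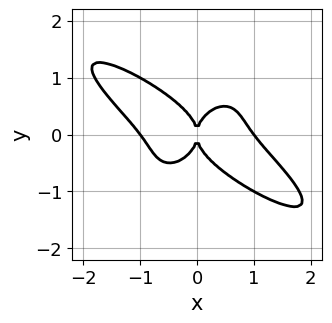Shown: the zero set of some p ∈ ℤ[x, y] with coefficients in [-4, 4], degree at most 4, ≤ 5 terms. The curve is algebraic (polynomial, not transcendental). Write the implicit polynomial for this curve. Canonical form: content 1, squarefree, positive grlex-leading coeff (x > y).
2*x^4 + 3*x^3*y + 3*y^4 - 2*x^2

First, deg p = 4. A generic line meets the curve in up to 4 points.
Next, from the axis intercepts and sections: one y-axis crossing is at y = 0; among the integer gridlines, it crosses the x-axis at x ∈ {-1, 0, 1}.
Finally, the integer polynomial consistent with all of this is the stated p.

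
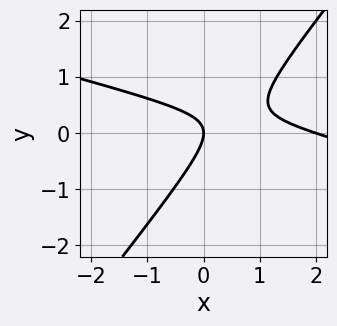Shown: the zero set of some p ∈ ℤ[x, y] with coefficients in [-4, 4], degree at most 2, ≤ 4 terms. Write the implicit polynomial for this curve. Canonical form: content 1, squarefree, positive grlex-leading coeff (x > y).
1. deg p = 2.
2. From the axis intercepts and sections: one y-axis crossing is at y = 0; among the integer gridlines, it crosses the x-axis at x ∈ {0, 2}.
3. Matching integer coefficients to the picture gives p.

x^2 + 3*x*y - 3*y^2 - 2*x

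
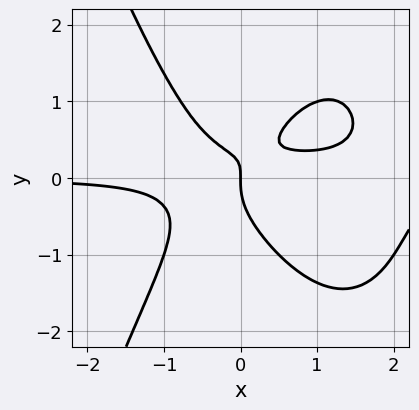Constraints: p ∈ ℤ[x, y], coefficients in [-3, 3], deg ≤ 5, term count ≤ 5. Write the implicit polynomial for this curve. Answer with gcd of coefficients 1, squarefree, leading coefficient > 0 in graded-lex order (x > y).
2*x^3*y - 3*x^2*y + 2*y^3 - 2*x*y + x

(a) The degree is 4 — a generic line meets the curve in up to 4 points.
(b) Checking where it meets the axes: it crosses the x-axis at the gridline x = 0; it meets the y-axis at y = 0 (among the integer gridlines).
(c) Solving for integer coefficients yields p as stated.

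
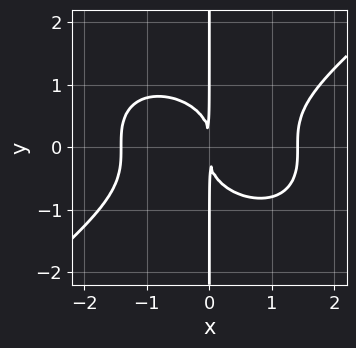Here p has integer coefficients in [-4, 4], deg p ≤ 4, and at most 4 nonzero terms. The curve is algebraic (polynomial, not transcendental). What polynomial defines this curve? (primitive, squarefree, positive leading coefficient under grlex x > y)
x^4 - 2*x*y^3 - 2*x^2

(a) Degree: no degree-3 curve has this shape, so deg p = 4.
(b) From the visible intercepts: the visible y-axis segment lies entirely on the curve.
(c) Together with the visible shape, these determine p as stated.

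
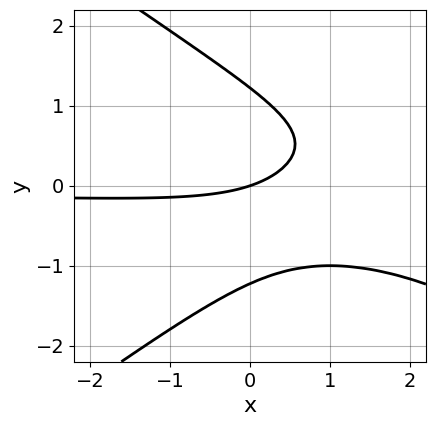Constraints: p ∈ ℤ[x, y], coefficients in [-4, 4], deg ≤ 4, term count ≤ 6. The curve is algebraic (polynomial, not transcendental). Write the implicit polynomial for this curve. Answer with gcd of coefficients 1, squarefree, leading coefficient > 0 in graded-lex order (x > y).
First, the degree is 3 — the shape is more complex than any degree-2 curve.
Then, observable constraints: one x-axis crossing is at x = 0; it meets the y-axis at y = 0 (among the integer gridlines).
Finally, matching integer coefficients to the picture gives p.

x^2*y - 2*y^3 - 3*x*y - x + 3*y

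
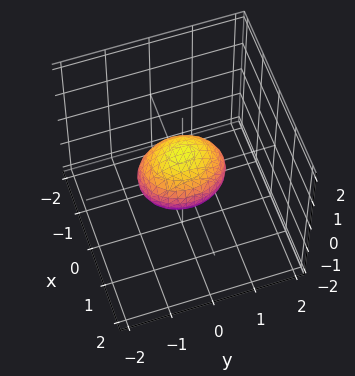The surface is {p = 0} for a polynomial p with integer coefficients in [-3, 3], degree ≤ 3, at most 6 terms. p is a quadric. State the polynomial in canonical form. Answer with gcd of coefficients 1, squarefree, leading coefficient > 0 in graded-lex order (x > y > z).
3*x^2 + 2*y^2 + 3*z^2 - 2

Degree: a closed, bounded, convex surface; a quadric, so deg p = 2.
Symmetries: it's symmetric under y → −y, forcing even powers of y; mirror symmetry x ↦ −x ⇒ only even powers of x; it's symmetric under z → −z, forcing even powers of z.
Checking where it meets the axes: the y-axis gridline crossings are at y ∈ {-1, 1}.
The integer polynomial consistent with all of this is the stated p.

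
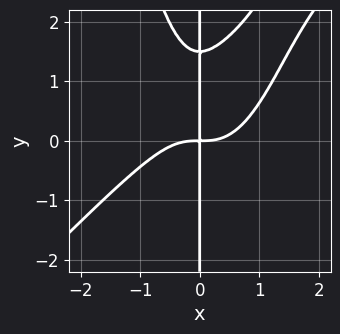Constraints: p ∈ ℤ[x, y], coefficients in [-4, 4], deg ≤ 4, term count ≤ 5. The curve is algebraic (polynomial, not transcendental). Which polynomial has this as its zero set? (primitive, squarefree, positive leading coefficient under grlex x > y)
3*x^4 - 3*x^3*y + 2*x*y^2 - 3*x*y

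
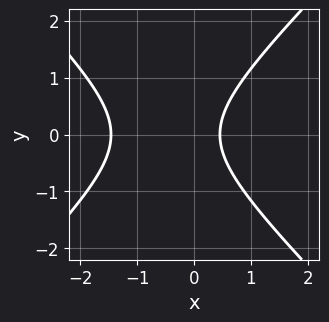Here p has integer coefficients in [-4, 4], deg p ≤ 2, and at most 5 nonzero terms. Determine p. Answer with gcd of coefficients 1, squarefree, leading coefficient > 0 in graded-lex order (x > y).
(a) The degree is 2 — the shape is more complex than any degree-1 curve.
(b) Symmetries: it's symmetric under y → −y, forcing even powers of y.
(c) From the axis intercepts and sections: no y-intercept at any integer in the box.
(d) Matching integer coefficients to the picture gives p.

3*x^2 - 3*y^2 + 3*x - 2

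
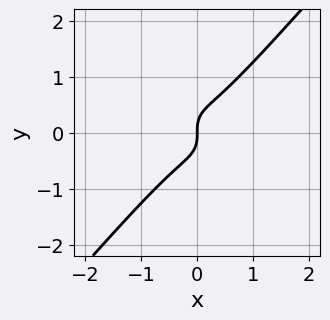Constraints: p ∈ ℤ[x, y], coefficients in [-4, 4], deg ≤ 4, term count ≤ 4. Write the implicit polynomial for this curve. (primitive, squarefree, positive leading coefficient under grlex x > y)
3*x^3 - 2*y^3 + x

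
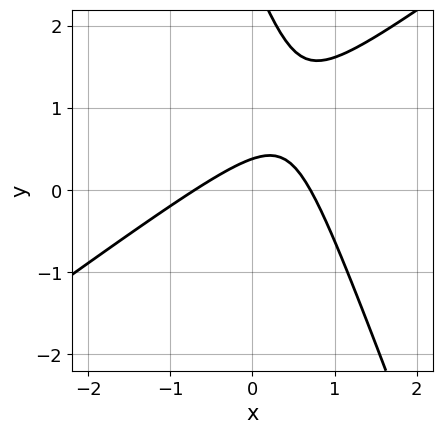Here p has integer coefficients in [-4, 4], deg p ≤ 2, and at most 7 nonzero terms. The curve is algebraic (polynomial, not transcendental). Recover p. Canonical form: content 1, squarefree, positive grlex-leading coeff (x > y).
1. deg p = 2. The shape is more complex than any degree-1 curve.
2. Solving for integer coefficients yields p as stated.

2*x^2 - 2*x*y - y^2 + 3*y - 1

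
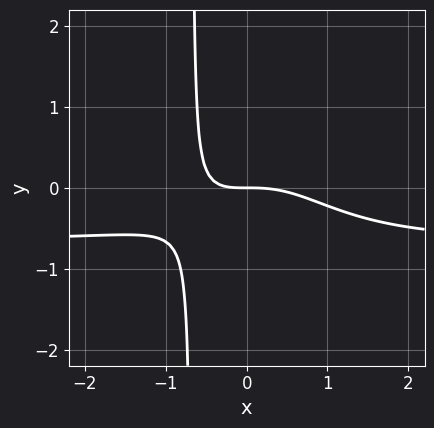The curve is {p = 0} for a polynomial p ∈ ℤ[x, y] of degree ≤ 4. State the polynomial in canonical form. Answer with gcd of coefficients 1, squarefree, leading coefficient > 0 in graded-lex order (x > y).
1. Degree: no degree-3 curve has this shape, so deg p = 4.
2. Reading off the gridlines: it meets the x-axis at x = 0 (among the integer gridlines); one y-axis crossing is at y = 0.
3. These observations pin down the coefficients.

3*x^3*y + 2*x^3 + 3*x*y + 3*y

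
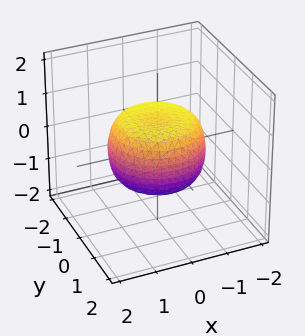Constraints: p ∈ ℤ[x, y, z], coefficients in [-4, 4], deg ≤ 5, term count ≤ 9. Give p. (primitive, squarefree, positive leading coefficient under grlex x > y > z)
2*x^4 + 4*x^2*y^2 + 2*y^4 - 2*x^2 - 2*y^2 + 3*z^2 - 2

(a) deg p = 4. The shape is more complex than any degree-3 surface.
(b) Symmetries: rotational symmetry about the z-axis ⇒ p depends on x, y only through x² + y².
(c) Against the integer gridlines: a circular section at z = 0 has radius between 1 and 2.
(d) Matching integer coefficients to the picture gives p.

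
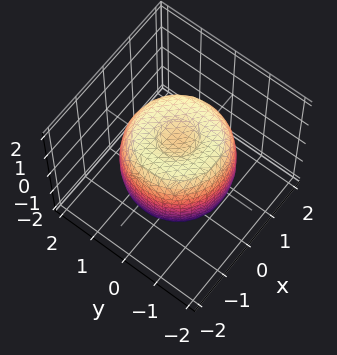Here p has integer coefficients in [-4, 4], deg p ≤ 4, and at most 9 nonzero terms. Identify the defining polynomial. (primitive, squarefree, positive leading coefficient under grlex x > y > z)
2*x^4 + 4*x^2*y^2 + 2*y^4 - 3*x^2 - 3*y^2 + 2*z^2 - 2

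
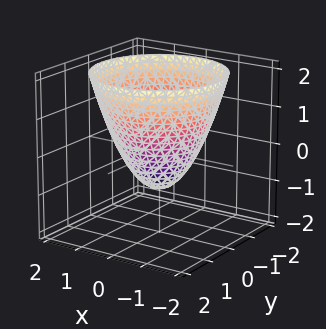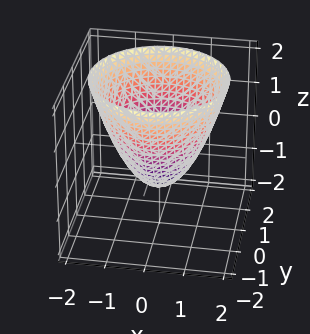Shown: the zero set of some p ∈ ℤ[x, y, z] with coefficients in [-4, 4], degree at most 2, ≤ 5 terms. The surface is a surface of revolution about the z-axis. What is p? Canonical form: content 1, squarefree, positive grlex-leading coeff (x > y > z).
First, deg p = 2. A generic line meets the surface in up to 2 points.
Then, symmetry: the surface is invariant under rotation about z: p = q(x² + y², z).
Next, from the visible intercepts: it meets the z-axis at z = -1 (among the integer gridlines); a circular section at z = 1 has radius between 1 and 2; the x-axis gridline crossings are at x ∈ {-1, 1}.
Finally, putting this together gives p. Check: (0, 1, 0) on the y-axis lies on the surface, and p(0, 1, 0) = 0. ✓

x^2 + y^2 - z - 1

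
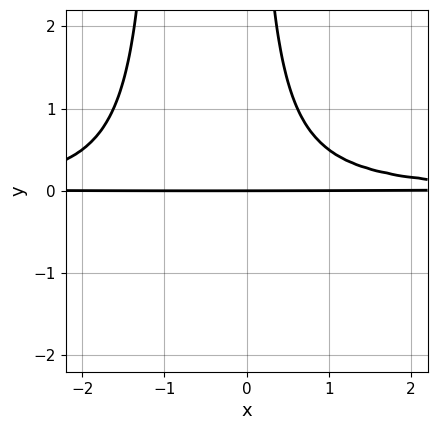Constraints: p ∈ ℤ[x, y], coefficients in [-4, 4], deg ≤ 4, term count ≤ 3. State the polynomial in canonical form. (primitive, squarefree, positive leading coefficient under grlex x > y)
x^2*y^2 + x*y^2 - y

(a) The degree is 4 — the shape is more complex than any degree-3 curve.
(b) Observable constraints: it crosses the y-axis at the gridline y = 0; every point of the x-axis in the box is on the curve.
(c) Solving for integer coefficients yields p as stated.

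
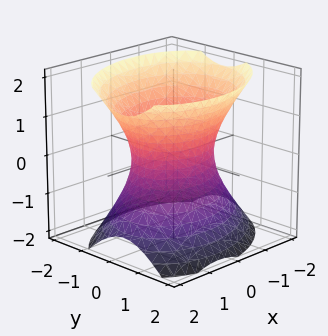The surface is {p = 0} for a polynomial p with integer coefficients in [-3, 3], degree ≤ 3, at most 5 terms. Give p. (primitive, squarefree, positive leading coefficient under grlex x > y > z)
2*x^2 - x*y + 3*y^2 - 2*z^2 - 3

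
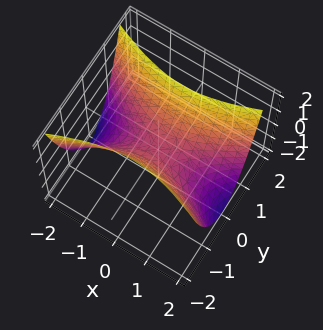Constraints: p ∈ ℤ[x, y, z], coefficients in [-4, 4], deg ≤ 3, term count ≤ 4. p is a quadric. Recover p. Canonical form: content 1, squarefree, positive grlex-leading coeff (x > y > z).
(a) Degree: a saddle surface; a quadric, so deg p = 2.
(b) Symmetries: the y ↦ −y reflection is a symmetry, so y appears only in even powers; mirror symmetry x ↦ −x ⇒ only even powers of x.
(c) From the axis intercepts and sections: one x-axis crossing is at x = 0; it crosses the y-axis at the gridline y = 0; it meets the z-axis at z = 0 (among the integer gridlines).
(d) These observations pin down the coefficients.

x^2 - 3*y^2 + 2*z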